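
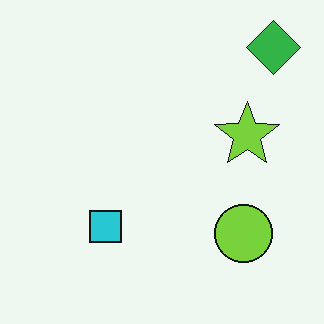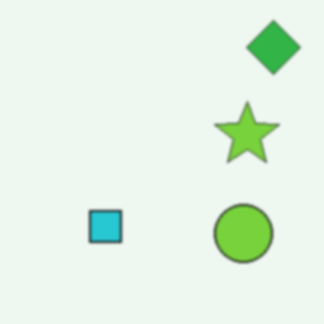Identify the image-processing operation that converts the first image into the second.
It was slightly softened.

Shape edges and outlines are uniformly softened across the whole image.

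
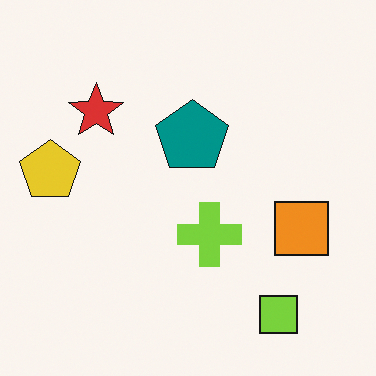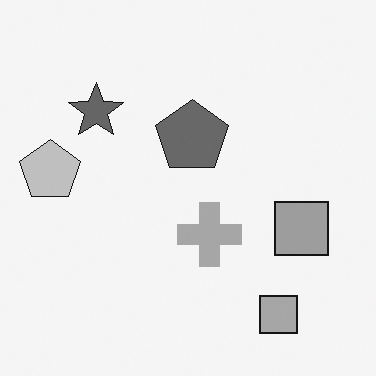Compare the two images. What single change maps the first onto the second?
Converted to grayscale.

All color is removed — every shape is now a shade of grey.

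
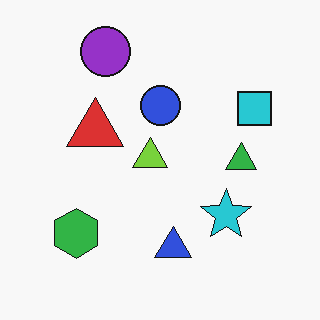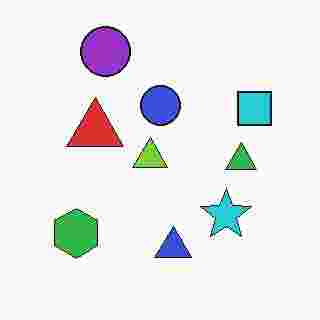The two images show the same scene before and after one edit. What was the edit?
The second image is the first degraded with heavy JPEG compression.

Blocky 8×8 compression artifacts appear around shape edges and the flat background shows ringing — characteristic JPEG degradation.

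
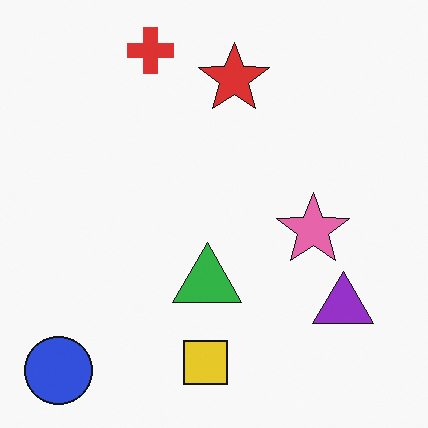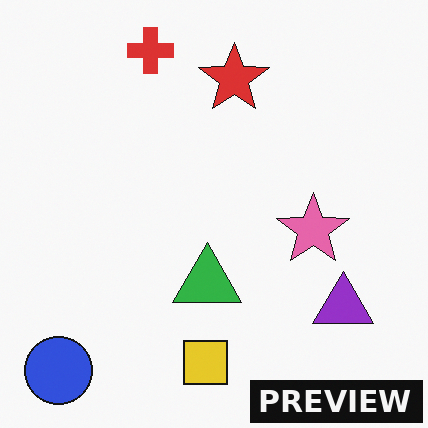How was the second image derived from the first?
This is the original image watermarked with the text "PREVIEW" in the lower-right corner.

A dark label reading "PREVIEW" appears in the lower-right corner.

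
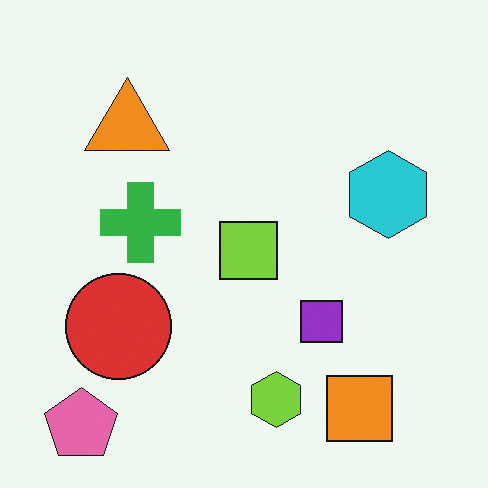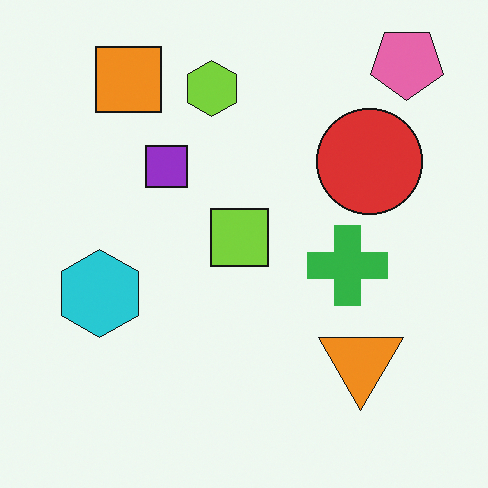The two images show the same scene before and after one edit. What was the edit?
The image was rotated 180°.

The pink pentagon sits in the bottom-left of the first image and the top-right of the second — consistent with a whole-image 180° rotation.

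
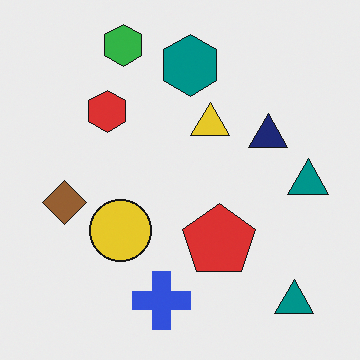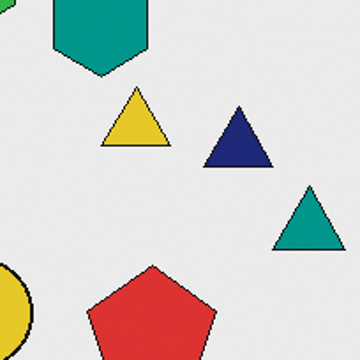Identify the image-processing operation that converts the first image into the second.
The second image is the first cropped tightly and scaled back up.

The visible shapes are larger and the field of view is narrower; shapes near the original edges may be partly or wholly outside the frame — a crop-and-rescale.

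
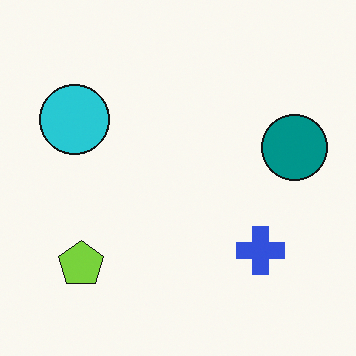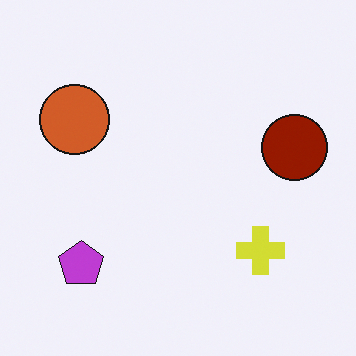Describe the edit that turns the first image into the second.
This is the original image hue-shifted through roughly half the color wheel.

Every shape's color has rotated by the same amount around the hue wheel — a uniform hue shift.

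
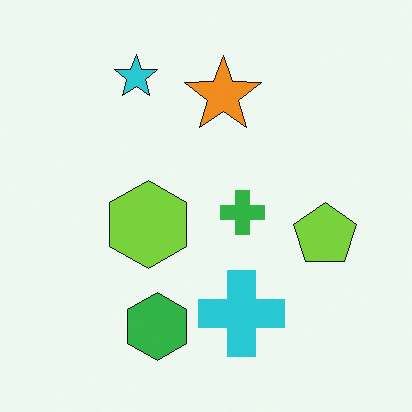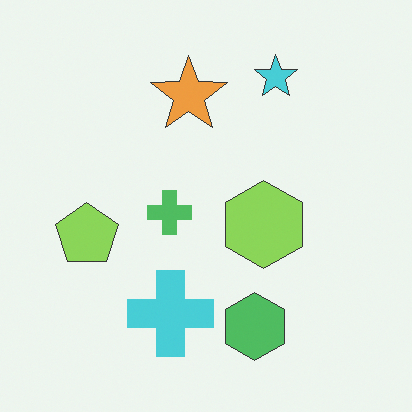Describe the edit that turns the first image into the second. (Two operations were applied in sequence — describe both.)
Given slightly reduced contrast, then flipped horizontally (left ↔ right).

Tones are pushed toward mid-grey across the whole image — a global contrast change. The lime pentagon is in the right of the first image and the left of the second — shapes on opposite sides of the vertical midline have swapped in a mirror flip.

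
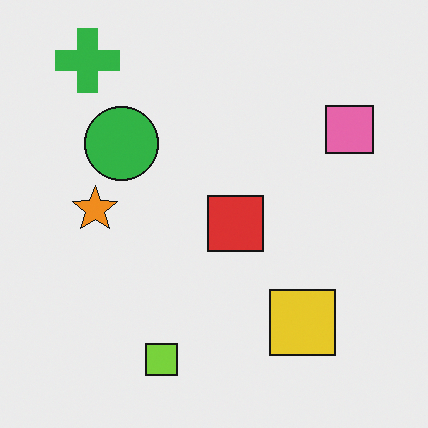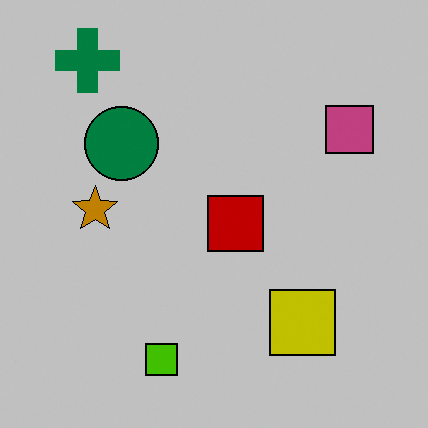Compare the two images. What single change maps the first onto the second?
This is the original image heavily posterized to just a handful of flat colors.

Each flat color has snapped to a coarser quantized level — most visibly, the near-white background has dropped to a flat grey.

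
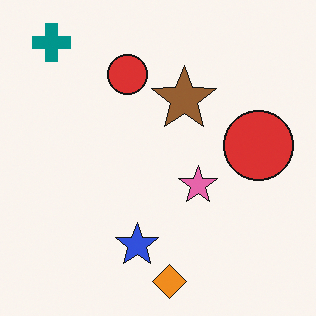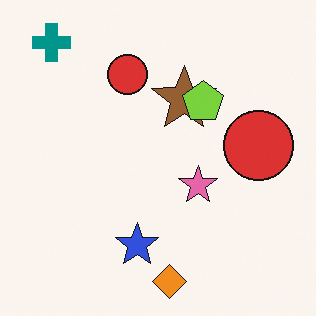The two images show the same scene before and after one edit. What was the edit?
The image was overlaid with an additional lime pentagon.

A lime pentagon appears in the second image that is absent from the first.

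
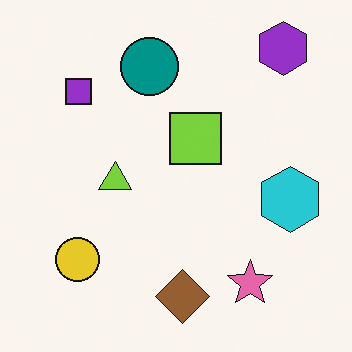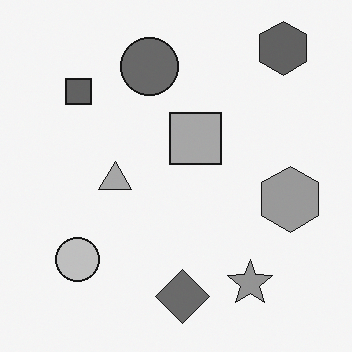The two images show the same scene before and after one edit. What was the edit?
Converted to grayscale.

All color is removed — every shape is now a shade of grey.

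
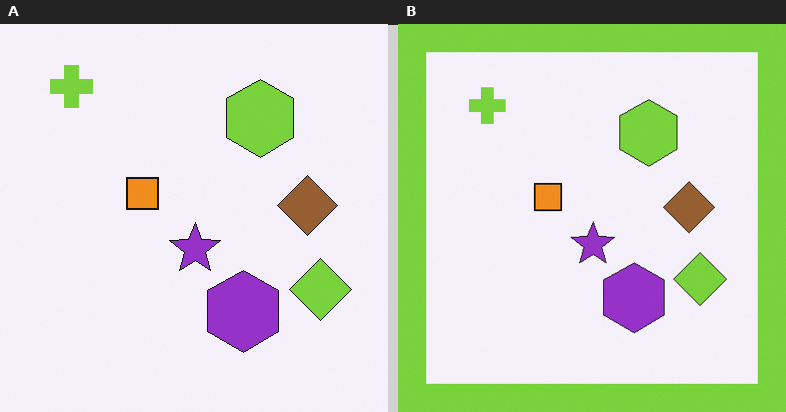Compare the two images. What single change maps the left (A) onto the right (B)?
Framed with a lime border.

A solid lime frame runs around the edge of the right (B) image, with the content slightly shrunk inside it.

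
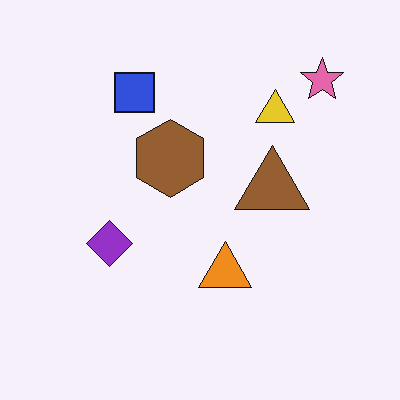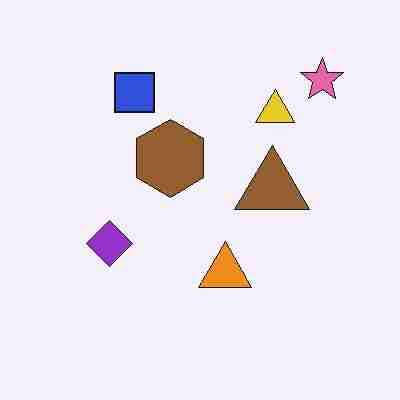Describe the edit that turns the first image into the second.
The image was degraded with heavy JPEG compression.

Blocky 8×8 compression artifacts appear around shape edges and the flat background shows ringing — characteristic JPEG degradation.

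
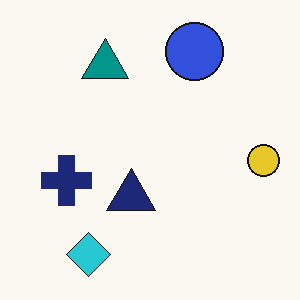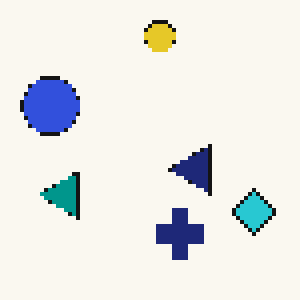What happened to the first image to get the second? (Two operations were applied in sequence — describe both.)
The transformation is: mildly pixelated, then rotated 90° counter-clockwise.

Shapes are reduced to large square blocks; fine edges and outlines are lost — a downscale-then-upscale (mosaic) effect. The cyan diamond sits in the bottom-left of the first image and the bottom-right of the second — consistent with a whole-image 90° counter-clockwise rotation.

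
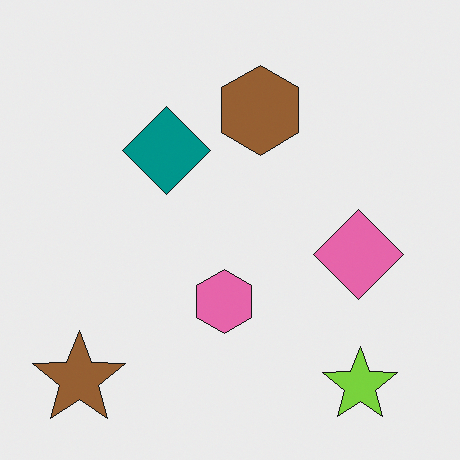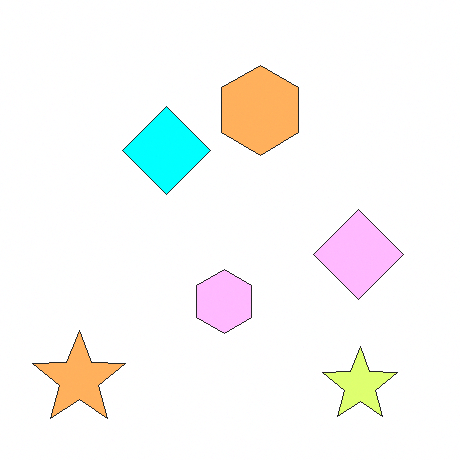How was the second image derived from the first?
The transformation is: brightened a lot.

Every pixel — background and shapes alike — is uniformly brightened.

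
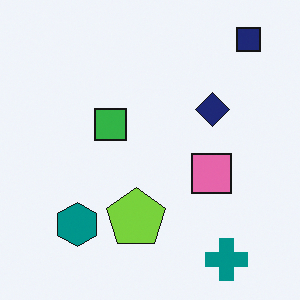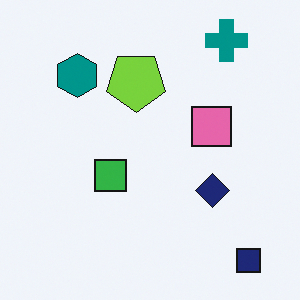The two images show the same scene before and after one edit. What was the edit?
The second image is the first flipped vertically (top ↔ bottom).

The navy square is in the top-right of the first image and the bottom-right of the second — shapes on opposite sides of the horizontal midline have swapped in a mirror flip.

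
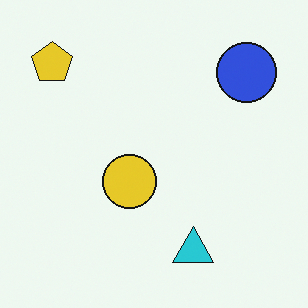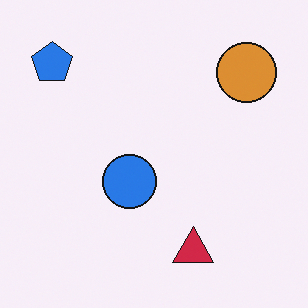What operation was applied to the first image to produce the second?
The second image is the first hue-shifted by a large amount.

Every shape's color has rotated by the same amount around the hue wheel — a uniform hue shift.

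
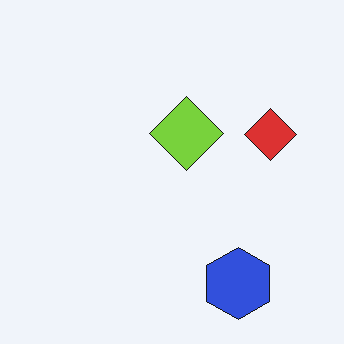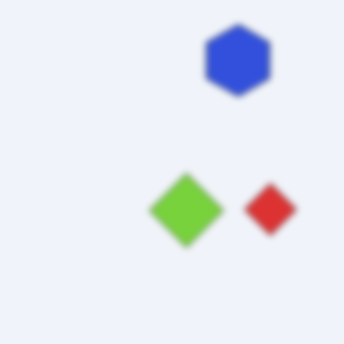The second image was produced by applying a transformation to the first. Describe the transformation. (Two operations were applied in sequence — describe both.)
The image was flipped vertically (top ↔ bottom), then noticeably gaussian-blurred.

The blue hexagon is in the bottom-right of the first image and the top-right of the second — shapes on opposite sides of the horizontal midline have swapped in a mirror flip. Shape edges and outlines are uniformly softened across the whole image.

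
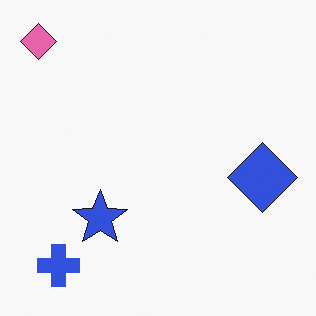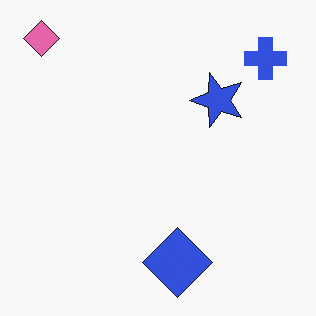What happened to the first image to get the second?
The second image is the first transposed (reflected across the top-left ↔ bottom-right diagonal).

Shapes have swapped their row and column positions — what was in the top-right is now in the bottom-left — a diagonal reflection.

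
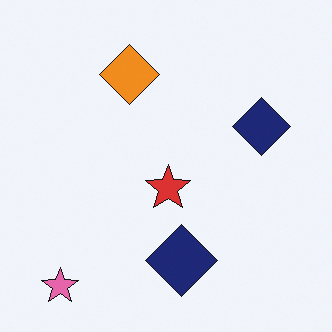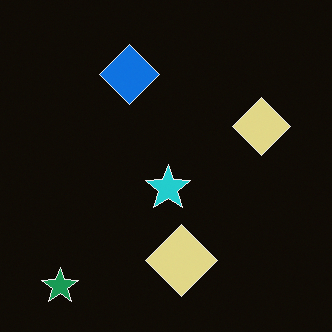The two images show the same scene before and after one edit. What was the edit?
The transformation is: color-inverted (negative).

The light background has become dark and every shape's color is its complement — a photographic negative.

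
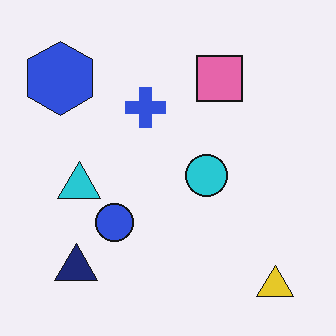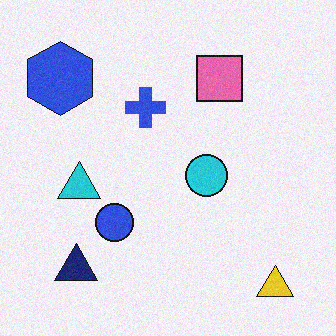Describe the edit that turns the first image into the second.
It was degraded with a light layer of grain.

Random speckle covers the whole image, including the flat background.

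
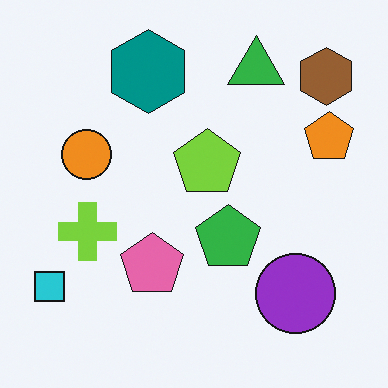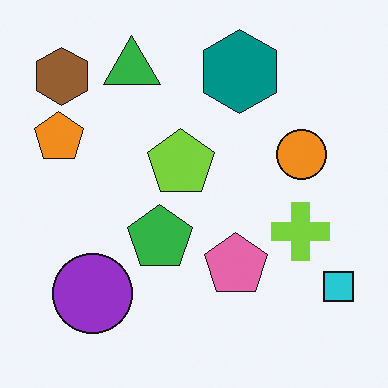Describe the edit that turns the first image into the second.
This is the original image flipped horizontally (left ↔ right).

The cyan square is in the bottom-left of the first image and the bottom-right of the second — shapes on opposite sides of the vertical midline have swapped in a mirror flip.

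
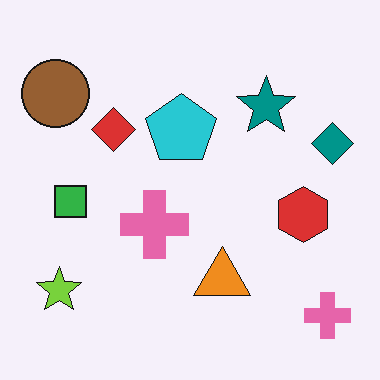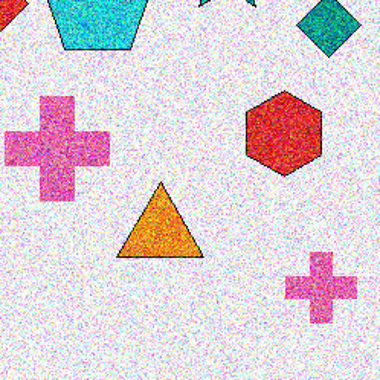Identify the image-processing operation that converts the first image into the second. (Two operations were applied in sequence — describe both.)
The transformation is: degraded with a thick layer of grain, then cropped slightly and scaled back up.

Random speckle covers the whole image, including the flat background. The visible shapes are larger and the field of view is narrower; shapes near the original edges may be partly or wholly outside the frame — a crop-and-rescale.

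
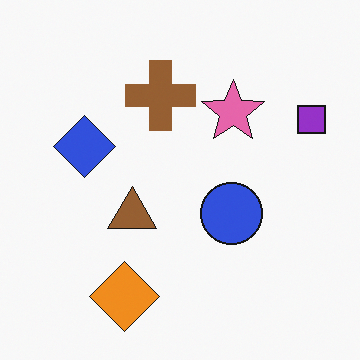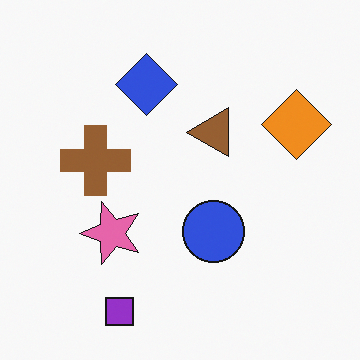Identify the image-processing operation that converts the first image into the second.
The image was transposed (reflected across the top-left ↔ bottom-right diagonal).

Shapes have swapped their row and column positions — what was in the top-right is now in the bottom-left — a diagonal reflection.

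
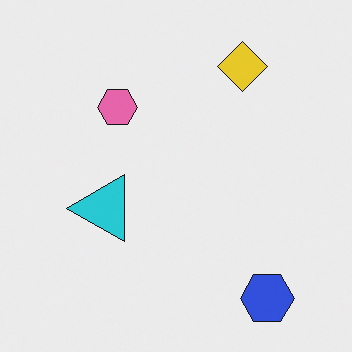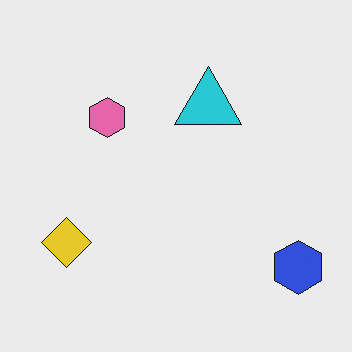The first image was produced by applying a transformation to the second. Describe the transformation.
The first image is the second transposed (reflected across the top-left ↔ bottom-right diagonal).

Shapes have swapped their row and column positions — what was in the top-right is now in the bottom-left — a diagonal reflection.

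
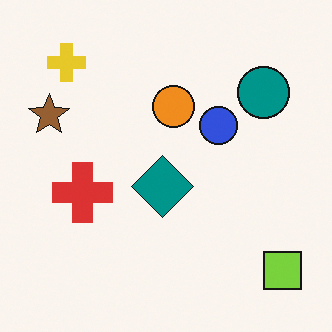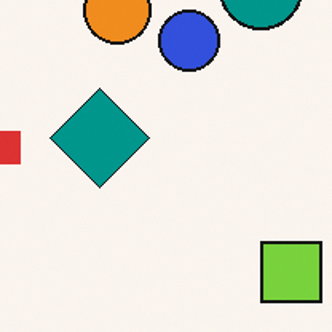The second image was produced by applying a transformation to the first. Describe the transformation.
The image was cropped slightly and scaled back up.

The visible shapes are larger and the field of view is narrower; shapes near the original edges may be partly or wholly outside the frame — a crop-and-rescale.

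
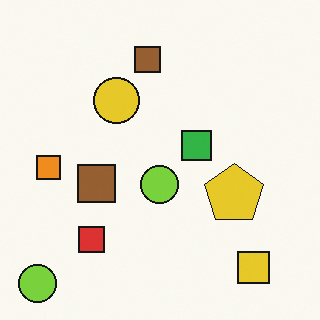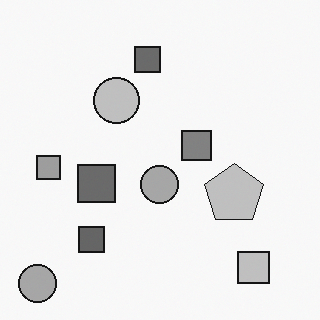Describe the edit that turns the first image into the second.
This is the original image converted to grayscale.

All color is removed — every shape is now a shade of grey.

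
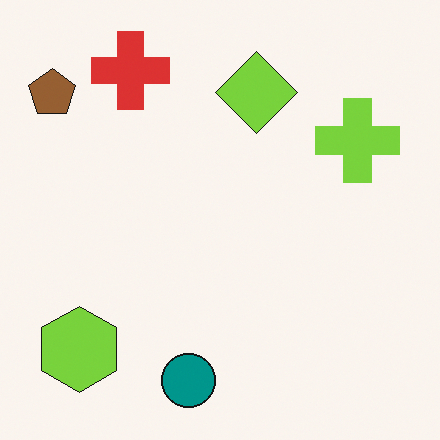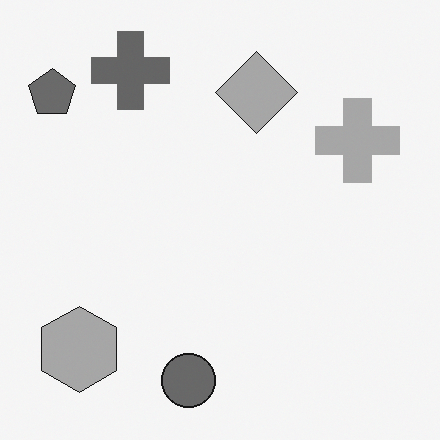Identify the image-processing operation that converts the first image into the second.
The transformation is: converted to grayscale.

All color is removed — every shape is now a shade of grey.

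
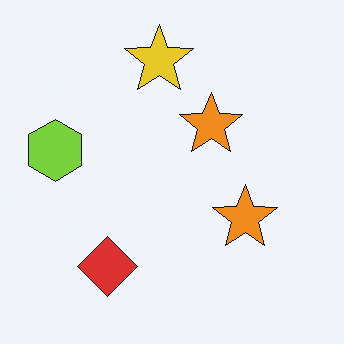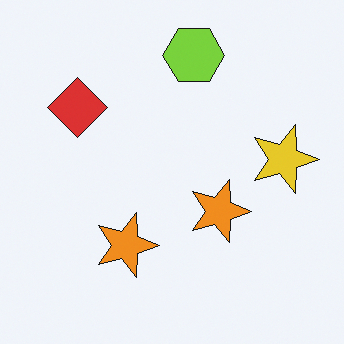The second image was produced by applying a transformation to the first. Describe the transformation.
The image was rotated 90° clockwise.

The lime hexagon sits in the left of the first image and the top of the second — consistent with a whole-image 90° clockwise rotation.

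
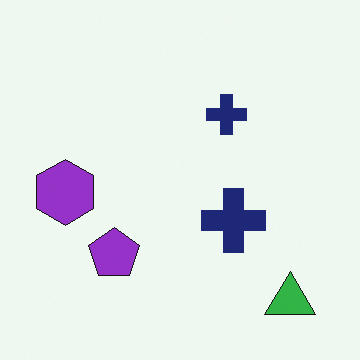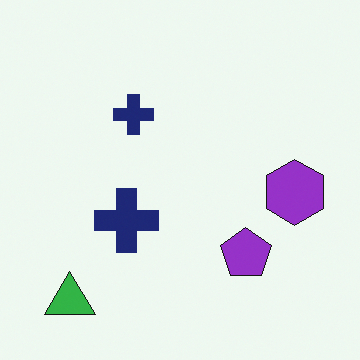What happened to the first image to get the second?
The second image is the first flipped horizontally (left ↔ right).

The purple hexagon is in the left of the first image and the right of the second — shapes on opposite sides of the vertical midline have swapped in a mirror flip.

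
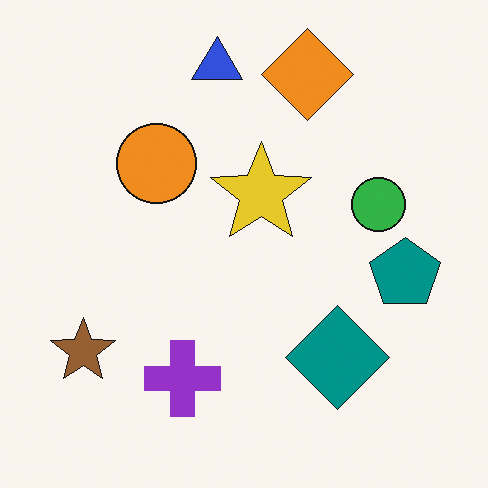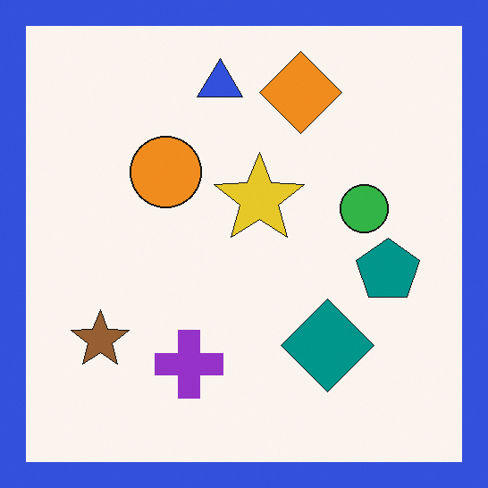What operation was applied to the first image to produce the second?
Framed with a blue border.

A solid blue frame runs around the edge of the second image, with the content slightly shrunk inside it.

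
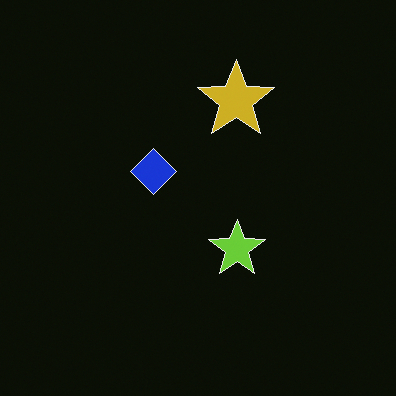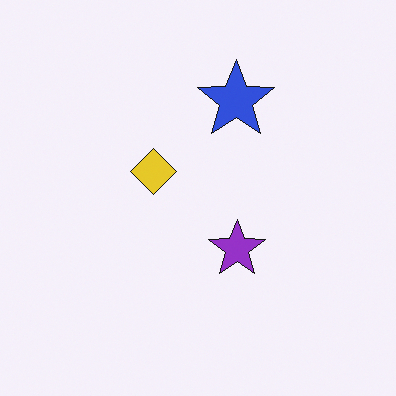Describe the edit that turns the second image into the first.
The transformation is: color-inverted (negative).

The light background has become dark and every shape's color is its complement — a photographic negative.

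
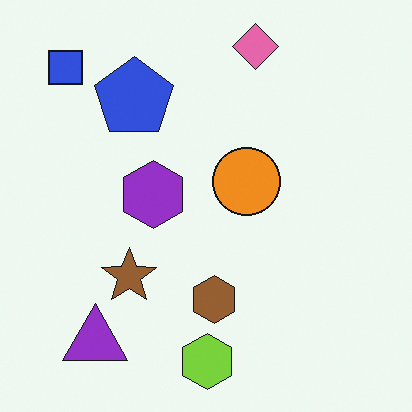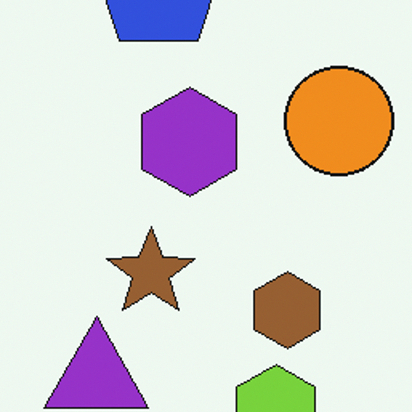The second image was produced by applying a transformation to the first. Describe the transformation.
It was cropped to a modestly smaller region and rescaled.

The visible shapes are larger and the field of view is narrower; shapes near the original edges may be partly or wholly outside the frame — a crop-and-rescale.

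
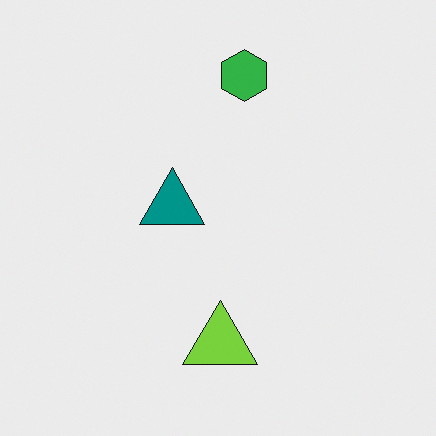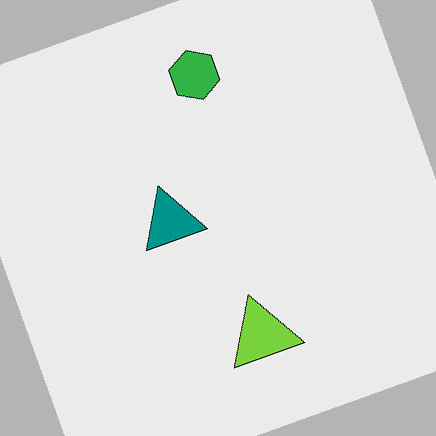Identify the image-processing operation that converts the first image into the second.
The transformation is: rotated counter-clockwise by a moderate amount.

Every shape is tilted by the same angle and the image corners show triangular fill wedges — a whole-image rotation by a non-right angle.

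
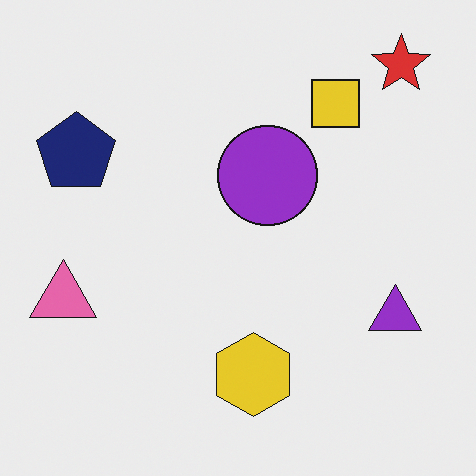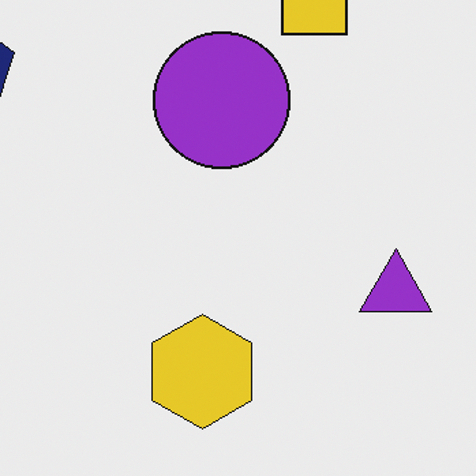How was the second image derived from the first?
The transformation is: cropped slightly and scaled back up.

The visible shapes are larger and the field of view is narrower; shapes near the original edges may be partly or wholly outside the frame — a crop-and-rescale.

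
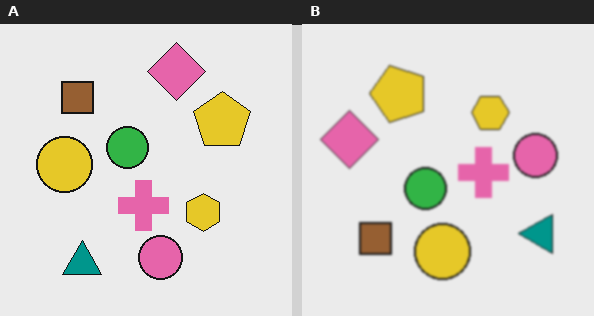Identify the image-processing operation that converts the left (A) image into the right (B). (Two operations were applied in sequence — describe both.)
It was lightly blurred, then rotated 90° counter-clockwise.

Shape edges and outlines are uniformly softened across the whole image. The teal triangle sits in the bottom-left of the left (A) image and the bottom-right of the right (B) — consistent with a whole-image 90° counter-clockwise rotation.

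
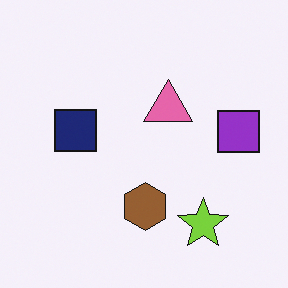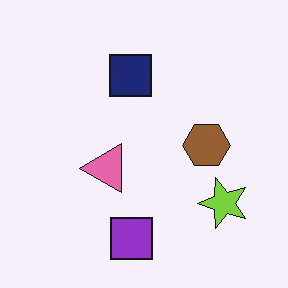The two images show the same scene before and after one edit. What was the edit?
This is the original image transposed (reflected across the top-left ↔ bottom-right diagonal).

Shapes have swapped their row and column positions — what was in the top-right is now in the bottom-left — a diagonal reflection.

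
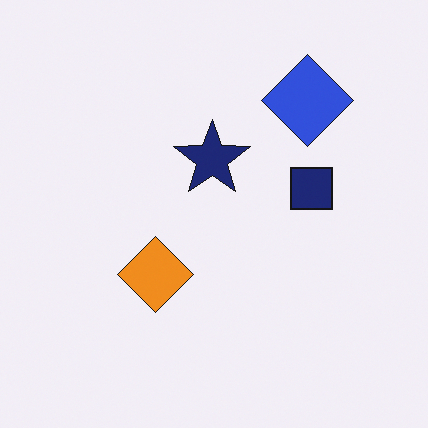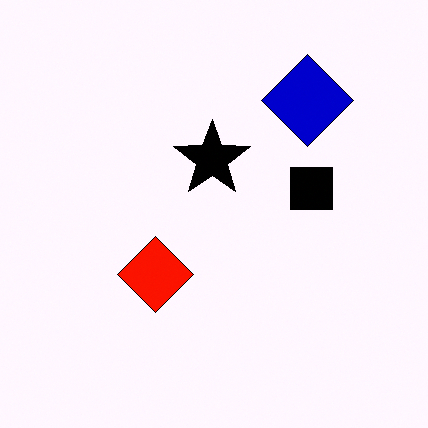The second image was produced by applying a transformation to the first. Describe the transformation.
The transformation is: boosted in contrast.

Tones are pushed away from mid-grey across the whole image — a global contrast change.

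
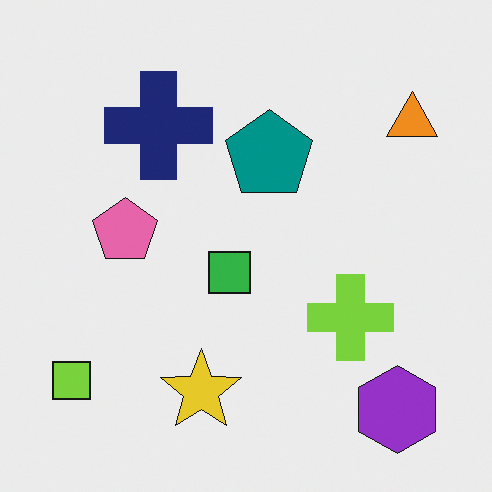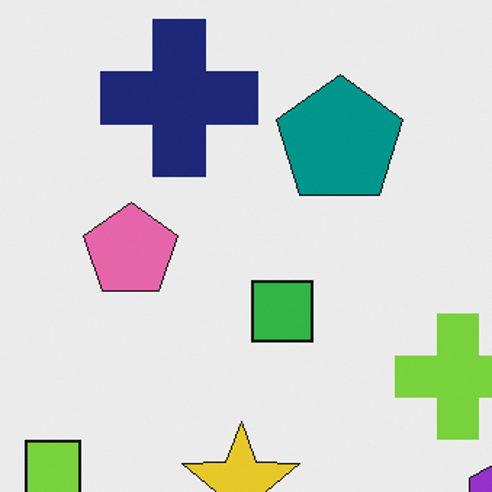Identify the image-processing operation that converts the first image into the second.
It was cropped slightly and scaled back up.

The visible shapes are larger and the field of view is narrower; shapes near the original edges may be partly or wholly outside the frame — a crop-and-rescale.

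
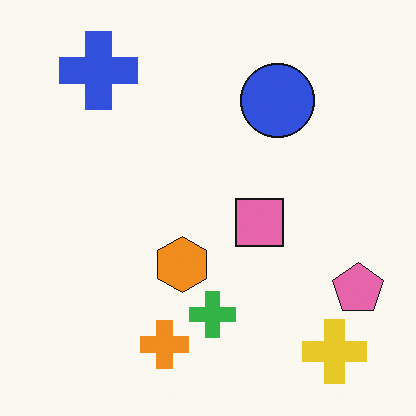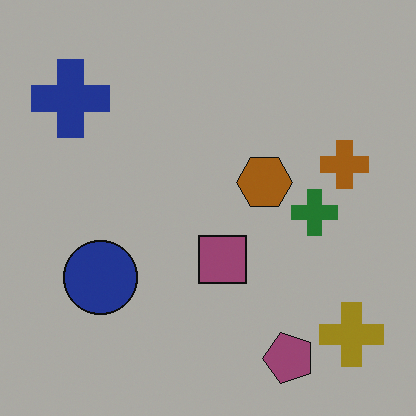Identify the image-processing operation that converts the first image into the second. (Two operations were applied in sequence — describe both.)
The second image is the first substantially darkened, then transposed (reflected across the top-left ↔ bottom-right diagonal).

Every pixel — background and shapes alike — is uniformly darkened. Shapes have swapped their row and column positions — what was in the top-right is now in the bottom-left — a diagonal reflection.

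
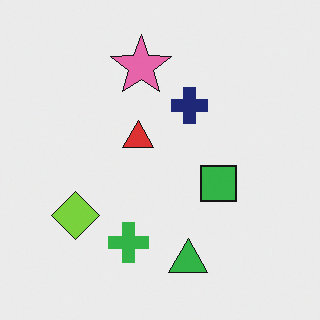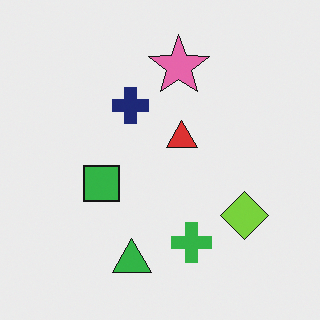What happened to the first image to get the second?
The image was flipped horizontally (left ↔ right).

The lime diamond is in the bottom-left of the first image and the bottom-right of the second — shapes on opposite sides of the vertical midline have swapped in a mirror flip.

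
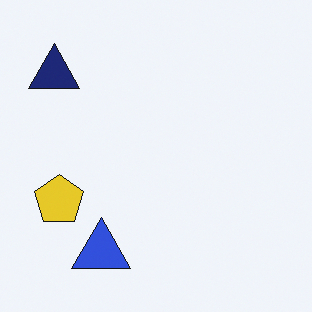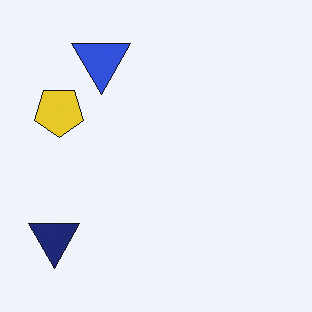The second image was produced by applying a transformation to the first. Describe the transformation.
The image was flipped vertically (top ↔ bottom).

The blue triangle is in the bottom-left of the first image and the top-left of the second — shapes on opposite sides of the horizontal midline have swapped in a mirror flip.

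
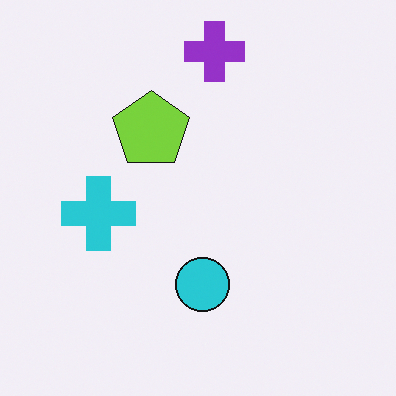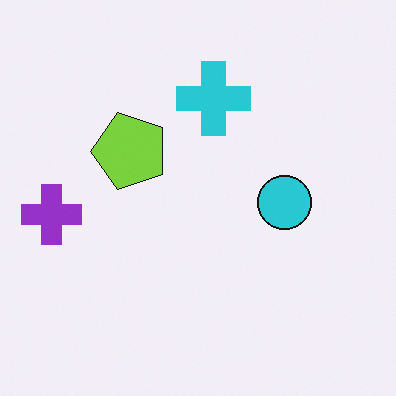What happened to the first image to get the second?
Transposed (reflected across the top-left ↔ bottom-right diagonal).

Shapes have swapped their row and column positions — what was in the top-right is now in the bottom-left — a diagonal reflection.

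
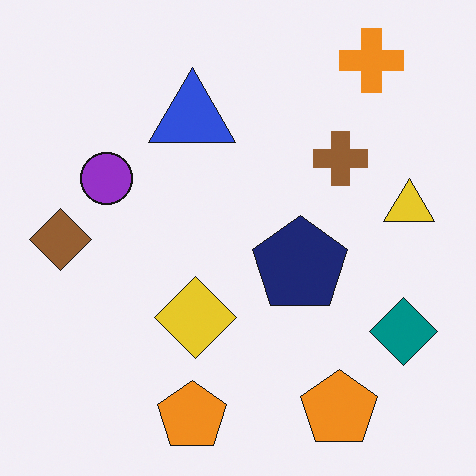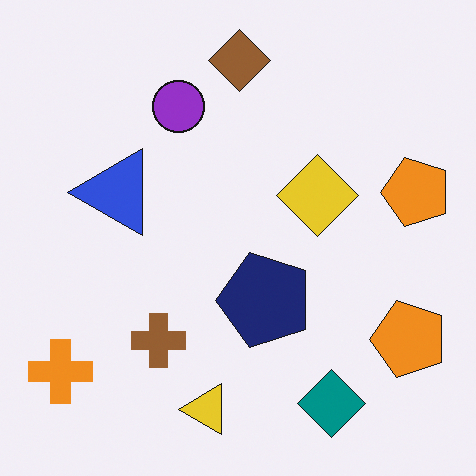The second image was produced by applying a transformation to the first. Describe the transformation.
It was transposed (reflected across the top-left ↔ bottom-right diagonal).

Shapes have swapped their row and column positions — what was in the top-right is now in the bottom-left — a diagonal reflection.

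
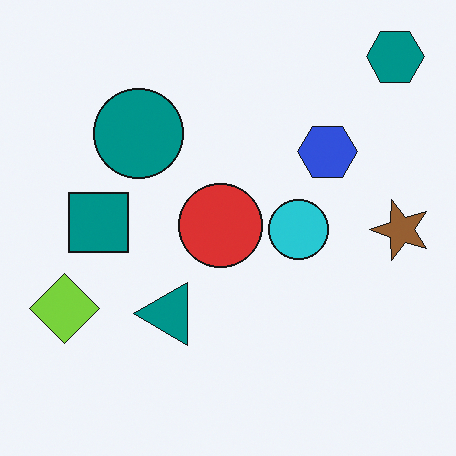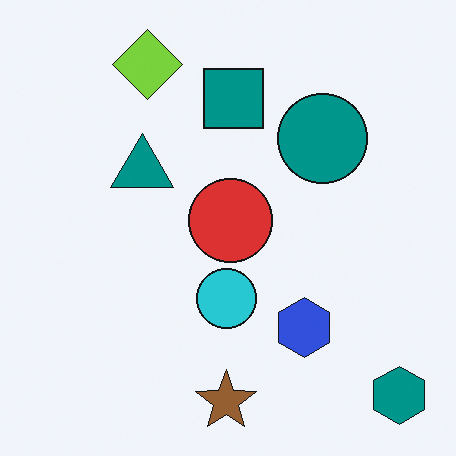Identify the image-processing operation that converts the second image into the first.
The image was rotated 90° counter-clockwise.

The teal hexagon sits in the bottom-right of the second image and the top-right of the first — consistent with a whole-image 90° counter-clockwise rotation.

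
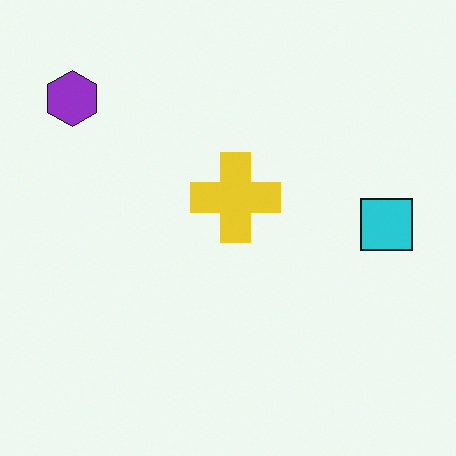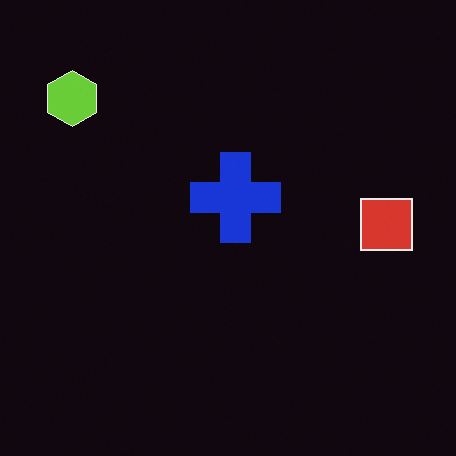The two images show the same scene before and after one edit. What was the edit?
The image was color-inverted (negative).

The light background has become dark and every shape's color is its complement — a photographic negative.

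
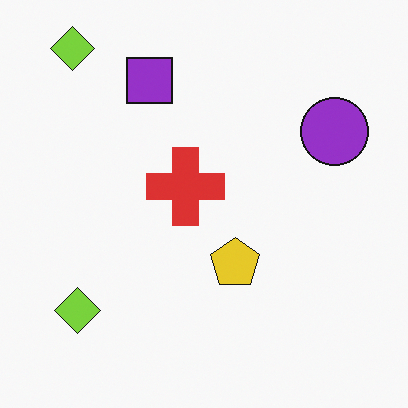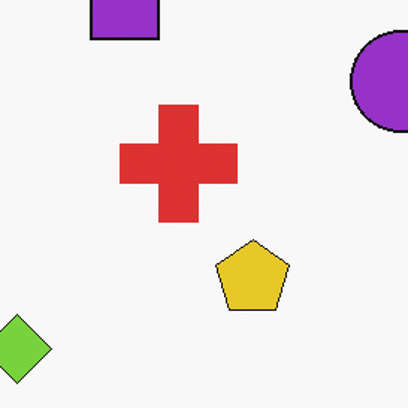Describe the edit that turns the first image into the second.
This is the original image cropped slightly and scaled back up.

The visible shapes are larger and the field of view is narrower; shapes near the original edges may be partly or wholly outside the frame — a crop-and-rescale.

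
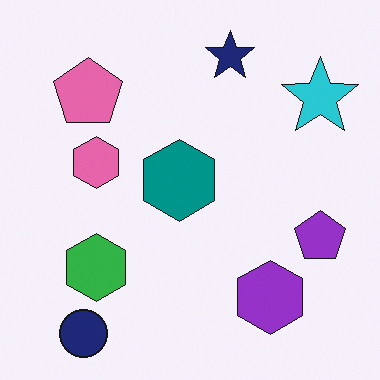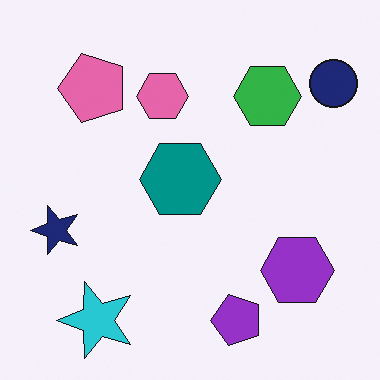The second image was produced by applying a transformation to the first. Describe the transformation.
The image was transposed (reflected across the top-left ↔ bottom-right diagonal).

Shapes have swapped their row and column positions — what was in the top-right is now in the bottom-left — a diagonal reflection.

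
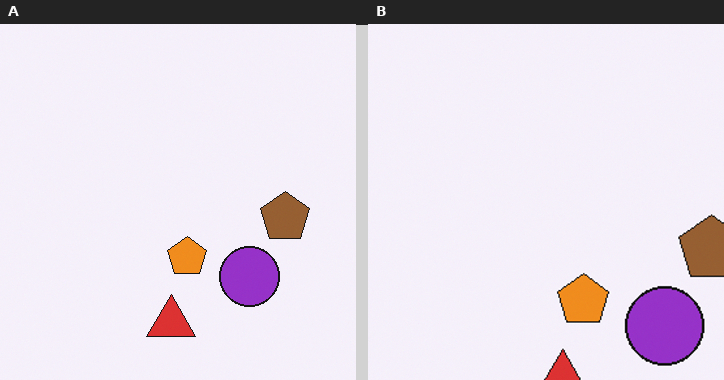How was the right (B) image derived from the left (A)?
It was cropped to a modestly smaller region and rescaled.

The visible shapes are larger and the field of view is narrower; shapes near the original edges may be partly or wholly outside the frame — a crop-and-rescale.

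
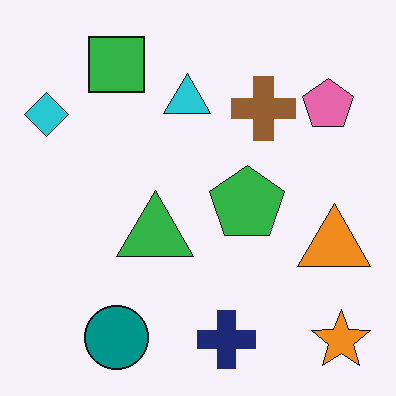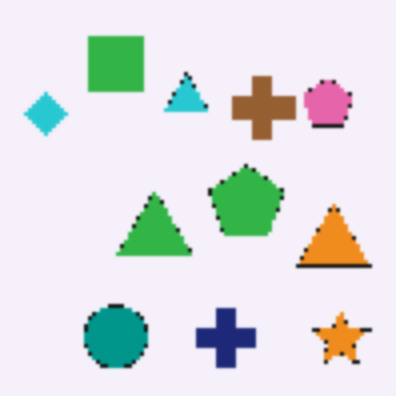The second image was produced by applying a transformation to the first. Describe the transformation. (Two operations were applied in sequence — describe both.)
It was mildly pixelated, then lightly blurred.

Shapes are reduced to large square blocks; fine edges and outlines are lost — a downscale-then-upscale (mosaic) effect. Shape edges and outlines are uniformly softened across the whole image.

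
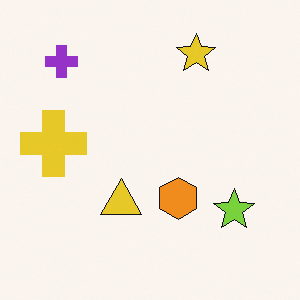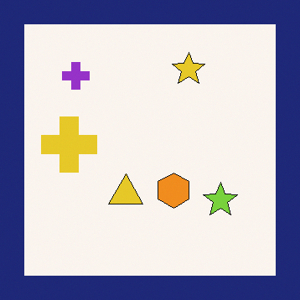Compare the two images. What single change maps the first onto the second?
It was framed with a navy border.

A solid navy frame runs around the edge of the second image, with the content slightly shrunk inside it.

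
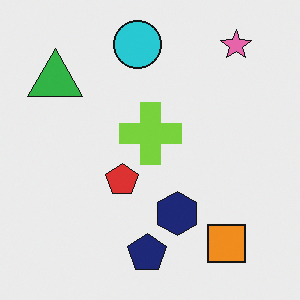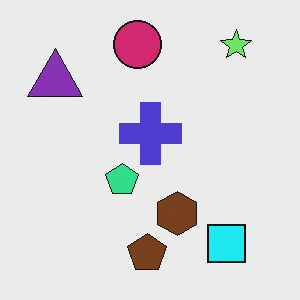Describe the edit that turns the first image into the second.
Hue-shifted by a moderate amount.

Every shape's color has rotated by the same amount around the hue wheel — a uniform hue shift.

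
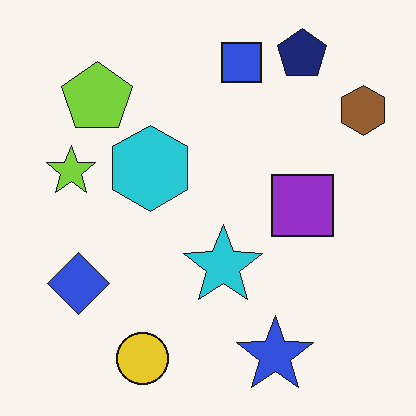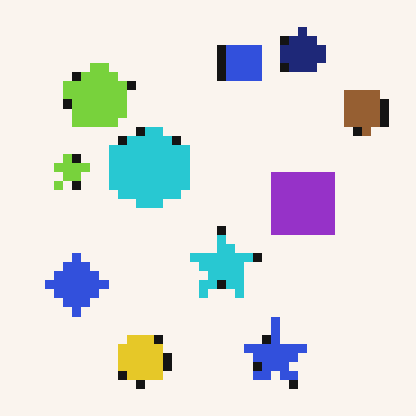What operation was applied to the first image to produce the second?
This is the original image coarsely pixelated.

Shapes are reduced to large square blocks; fine edges and outlines are lost — a downscale-then-upscale (mosaic) effect.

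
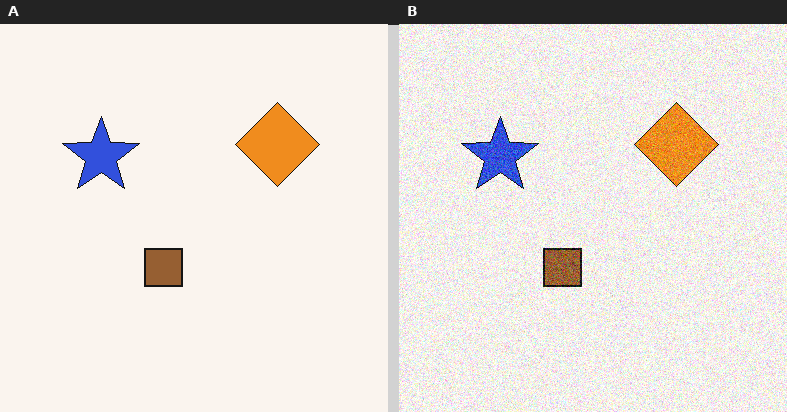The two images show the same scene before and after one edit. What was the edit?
The image was degraded with moderate additive noise.

Random speckle covers the whole image, including the flat background.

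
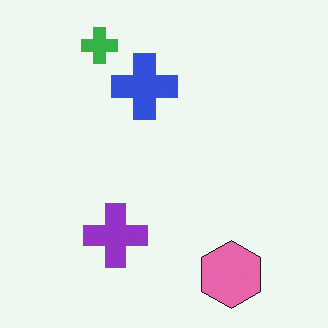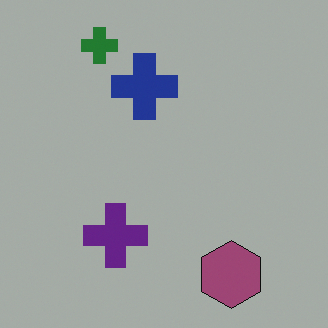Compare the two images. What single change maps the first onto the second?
Darkened a lot.

Every pixel — background and shapes alike — is uniformly darkened.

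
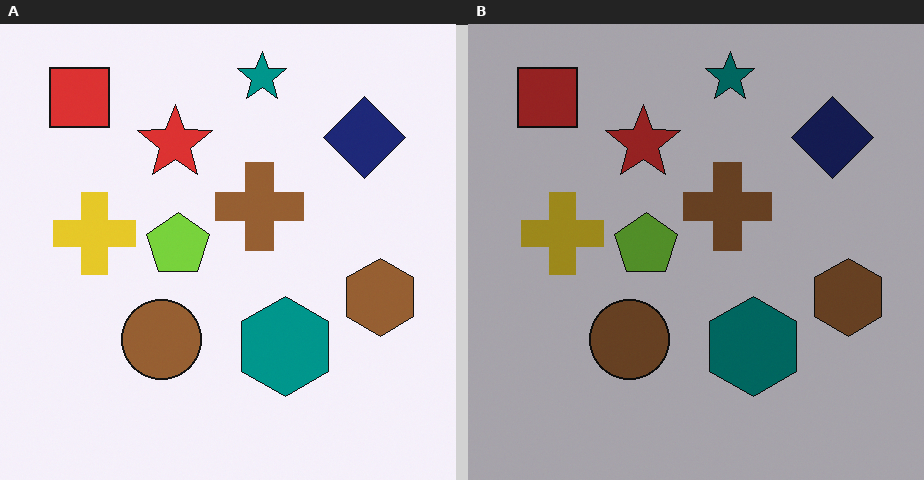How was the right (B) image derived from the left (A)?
The transformation is: darkened a lot.

Every pixel — background and shapes alike — is uniformly darkened.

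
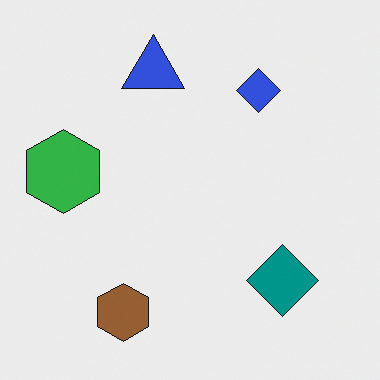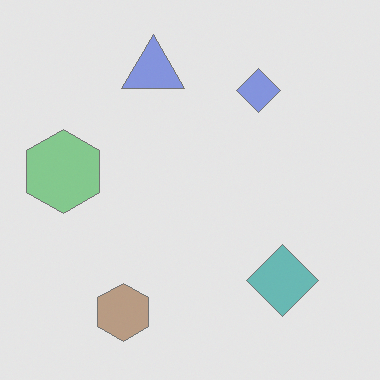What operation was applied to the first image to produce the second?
This is the original image given much lower contrast.

Tones are pushed toward mid-grey across the whole image — a global contrast change.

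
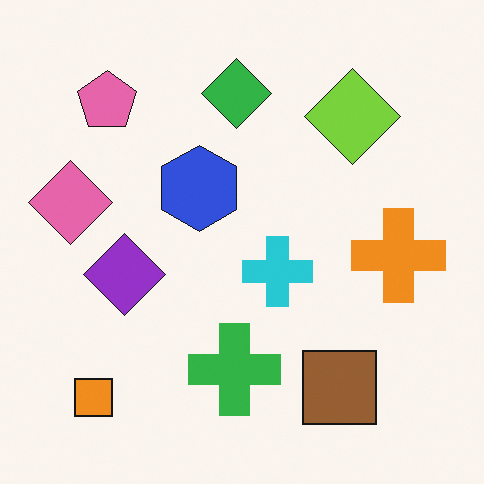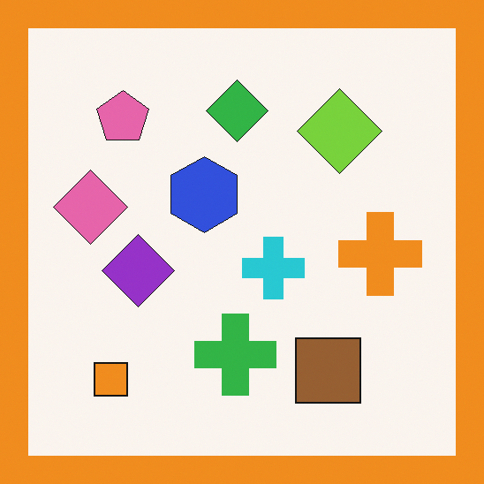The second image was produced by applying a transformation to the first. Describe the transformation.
The transformation is: framed with a orange border.

A solid orange frame runs around the edge of the second image, with the content slightly shrunk inside it.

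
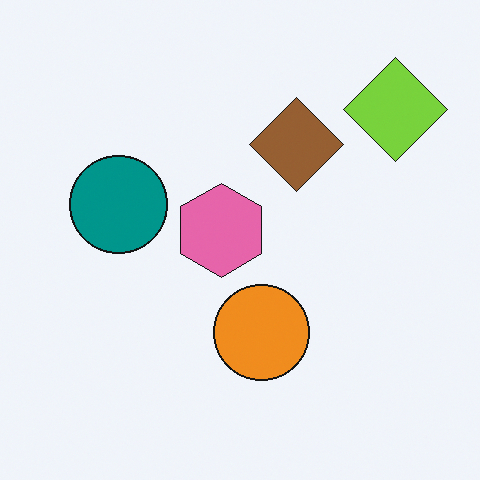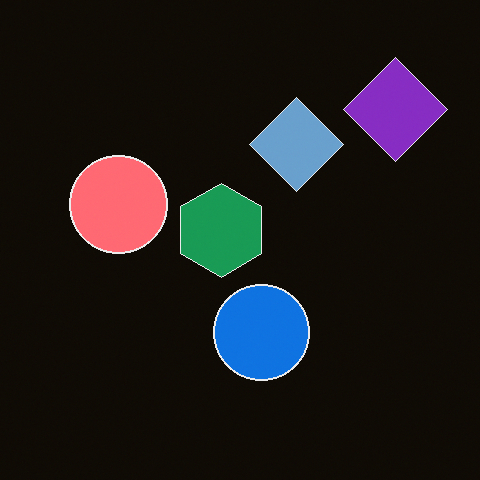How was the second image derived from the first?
It was color-inverted (negative).

The light background has become dark and every shape's color is its complement — a photographic negative.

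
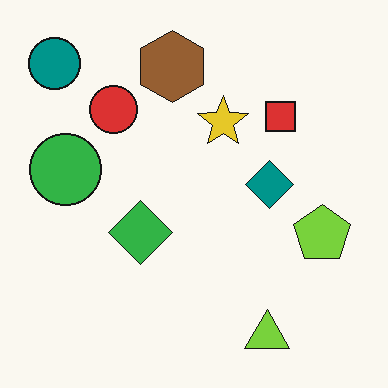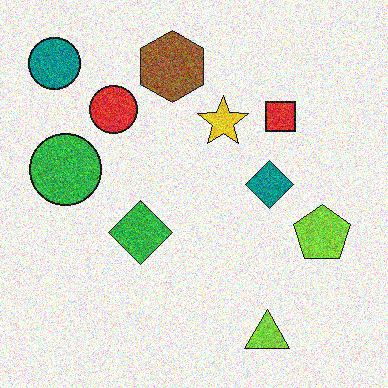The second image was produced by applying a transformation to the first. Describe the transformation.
It was degraded with a thick layer of grain.

Random speckle covers the whole image, including the flat background.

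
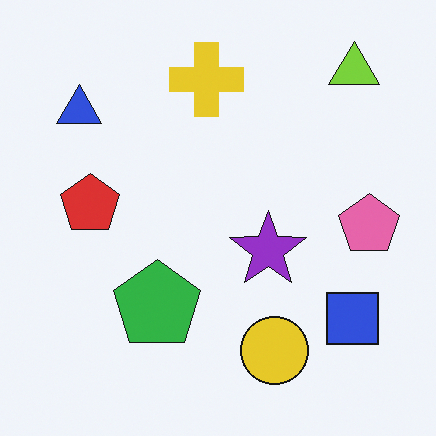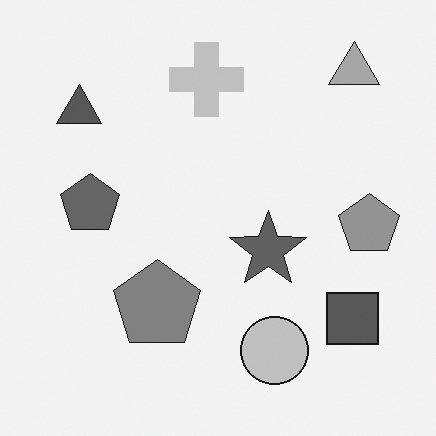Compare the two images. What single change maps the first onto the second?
This is the original image converted to grayscale.

All color is removed — every shape is now a shade of grey.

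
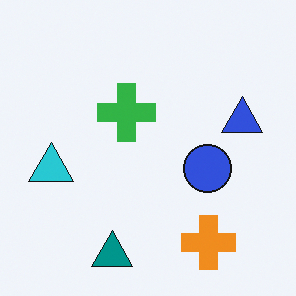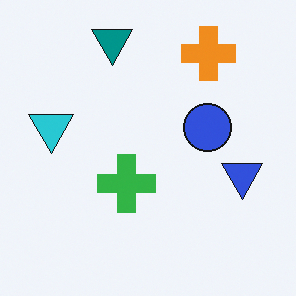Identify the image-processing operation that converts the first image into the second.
Flipped vertically (top ↔ bottom).

The teal triangle is in the bottom of the first image and the top of the second — shapes on opposite sides of the horizontal midline have swapped in a mirror flip.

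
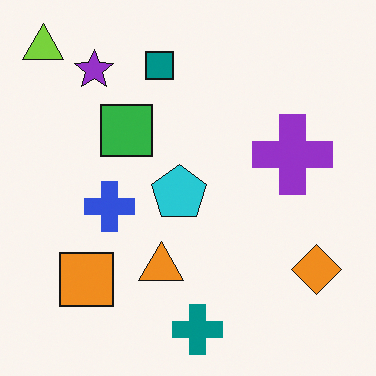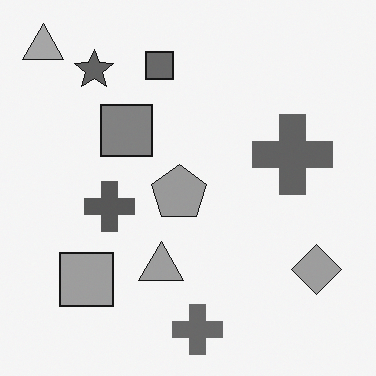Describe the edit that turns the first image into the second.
It was converted to grayscale.

All color is removed — every shape is now a shade of grey.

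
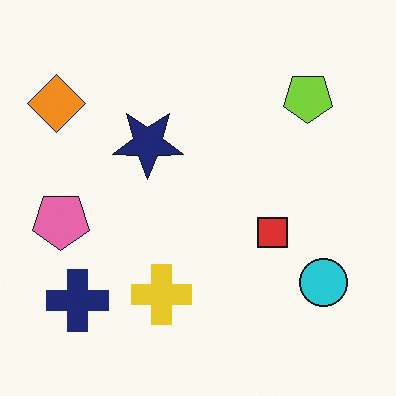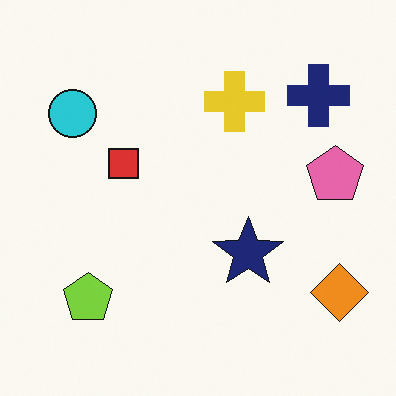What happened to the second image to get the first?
The image was rotated 180°.

The orange diamond sits in the bottom-right of the second image and the top-left of the first — consistent with a whole-image 180° rotation.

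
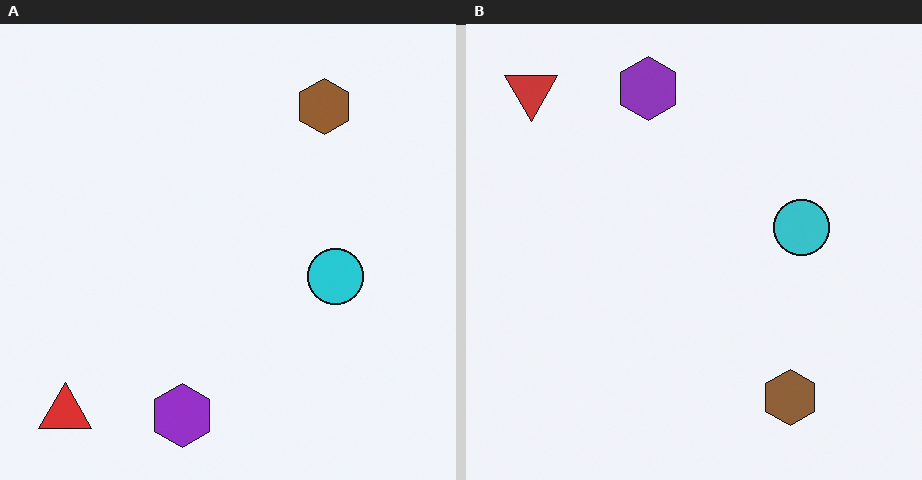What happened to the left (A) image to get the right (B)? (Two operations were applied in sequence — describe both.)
The right (B) image is the left (A) flipped vertically (top ↔ bottom), then slightly desaturated.

The purple hexagon is in the bottom of the left (A) image and the top of the right (B) — shapes on opposite sides of the horizontal midline have swapped in a mirror flip. All colors are more muted and greyish — a global saturation change.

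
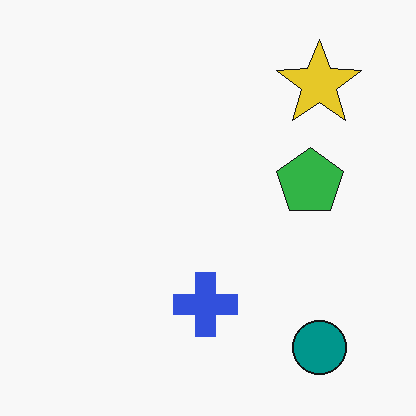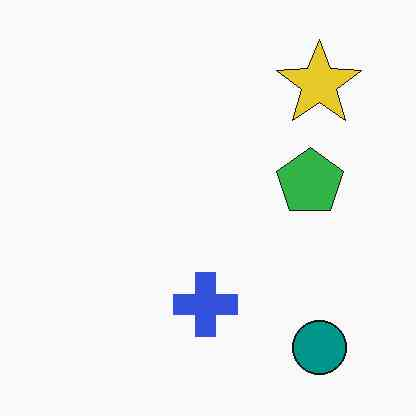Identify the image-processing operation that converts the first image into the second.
It was given moderate JPEG compression.

Blocky 8×8 compression artifacts appear around shape edges and the flat background shows ringing — characteristic JPEG degradation.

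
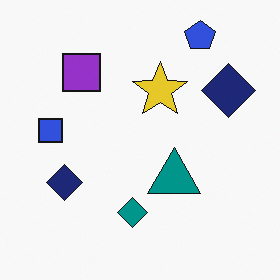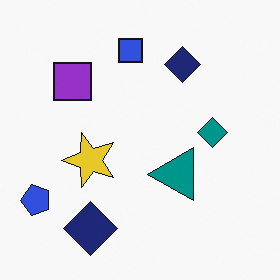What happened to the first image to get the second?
It was transposed (reflected across the top-left ↔ bottom-right diagonal).

Shapes have swapped their row and column positions — what was in the top-right is now in the bottom-left — a diagonal reflection.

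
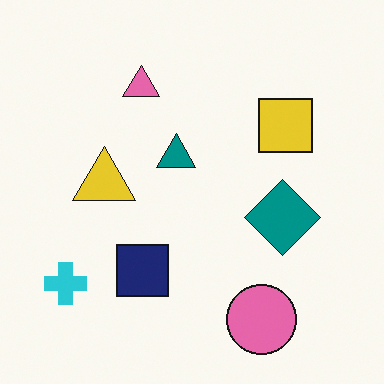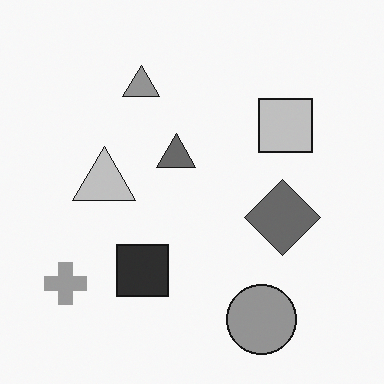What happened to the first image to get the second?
The transformation is: converted to grayscale.

All color is removed — every shape is now a shade of grey.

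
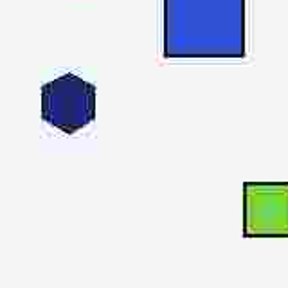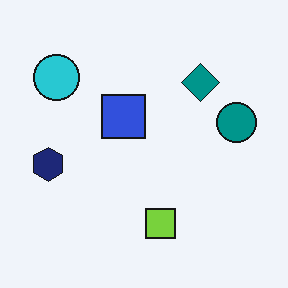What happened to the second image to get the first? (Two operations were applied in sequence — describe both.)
It was heavily JPEG-compressed with obvious blocking artifacts, then cropped tightly and scaled back up.

Blocky 8×8 compression artifacts appear around shape edges and the flat background shows ringing — characteristic JPEG degradation. The visible shapes are larger and the field of view is narrower; shapes near the original edges may be partly or wholly outside the frame — a crop-and-rescale.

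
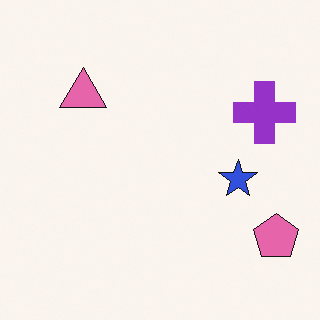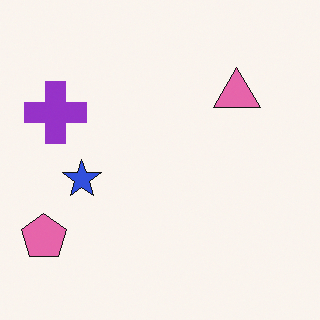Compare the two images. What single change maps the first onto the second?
This is the original image flipped horizontally (left ↔ right).

The pink pentagon is in the bottom-right of the first image and the bottom-left of the second — shapes on opposite sides of the vertical midline have swapped in a mirror flip.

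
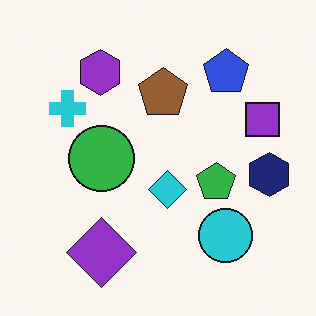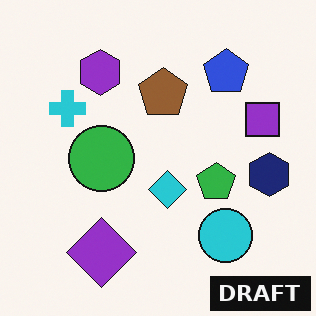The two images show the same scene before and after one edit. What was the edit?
The second image is the first watermarked with the text "DRAFT" in the lower-right corner.

A dark label reading "DRAFT" appears in the lower-right corner.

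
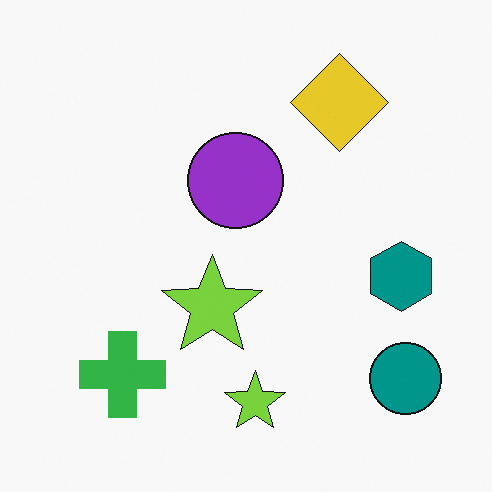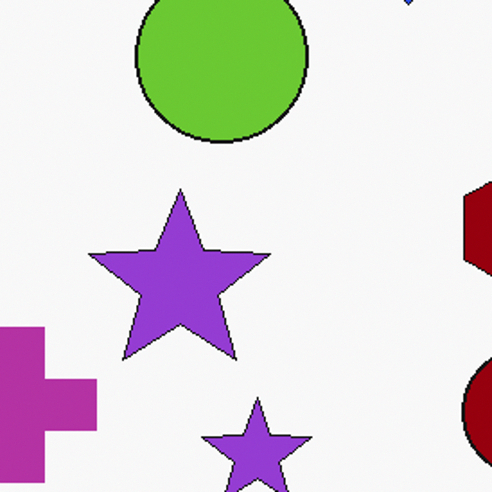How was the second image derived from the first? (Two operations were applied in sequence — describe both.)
The second image is the first hue-shifted through roughly half the color wheel, then cropped to a noticeably smaller region and rescaled.

Every shape's color has rotated by the same amount around the hue wheel — a uniform hue shift. The visible shapes are larger and the field of view is narrower; shapes near the original edges may be partly or wholly outside the frame — a crop-and-rescale.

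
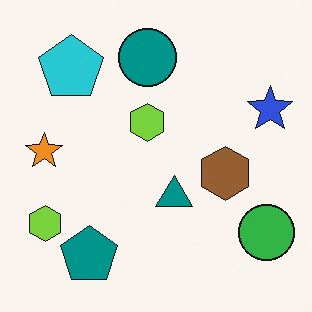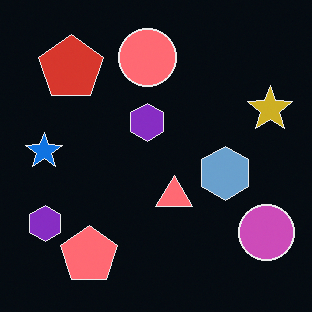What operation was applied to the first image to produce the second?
Color-inverted (negative).

The light background has become dark and every shape's color is its complement — a photographic negative.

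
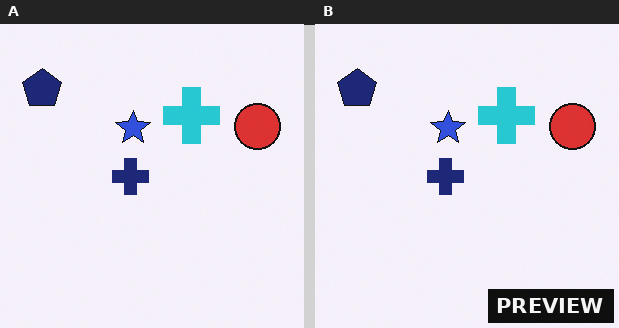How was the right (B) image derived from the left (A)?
It was watermarked with the text "PREVIEW" in the lower-right corner.

A dark label reading "PREVIEW" appears in the lower-right corner.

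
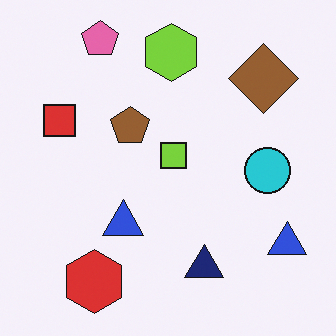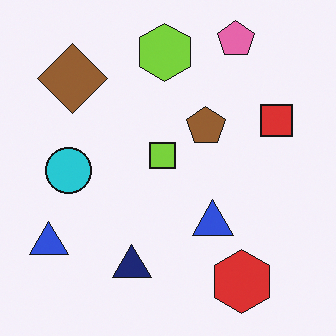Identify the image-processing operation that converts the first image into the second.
It was flipped horizontally (left ↔ right).

The red square is in the left of the first image and the right of the second — shapes on opposite sides of the vertical midline have swapped in a mirror flip.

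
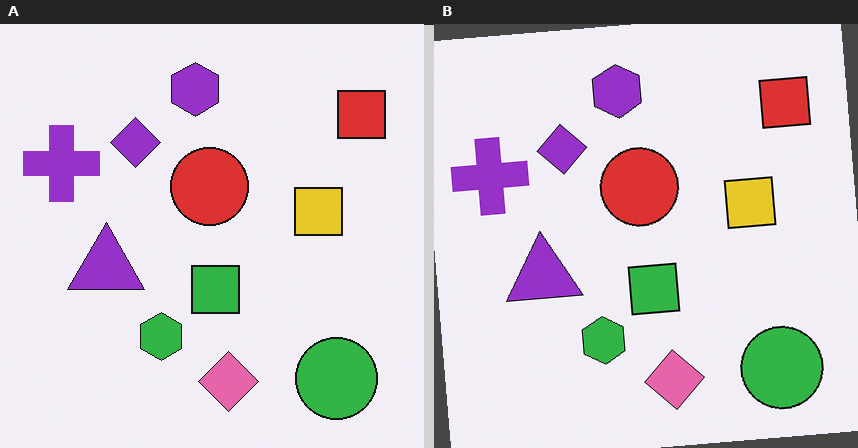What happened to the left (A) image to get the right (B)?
The transformation is: rotated counter-clockwise by a few degrees.

Every shape is tilted by the same angle and the image corners show triangular fill wedges — a whole-image rotation by a non-right angle.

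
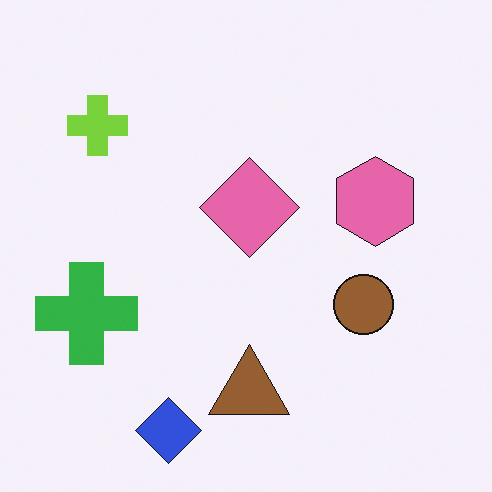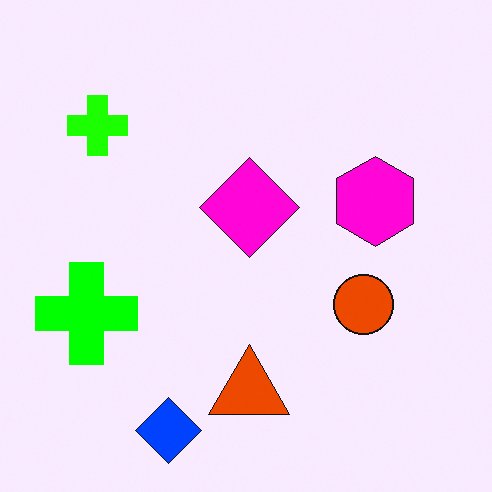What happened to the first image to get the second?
The image was heavily oversaturated.

All colors are more vivid — a global saturation change.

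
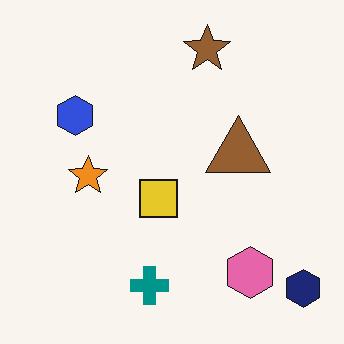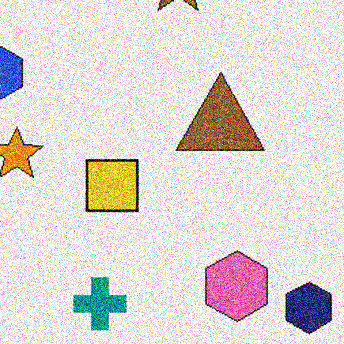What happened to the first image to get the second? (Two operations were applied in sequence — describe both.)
Cropped slightly and scaled back up, then degraded with strong gaussian noise.

The visible shapes are larger and the field of view is narrower; shapes near the original edges may be partly or wholly outside the frame — a crop-and-rescale. Random speckle covers the whole image, including the flat background.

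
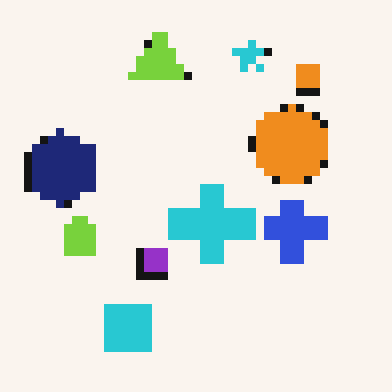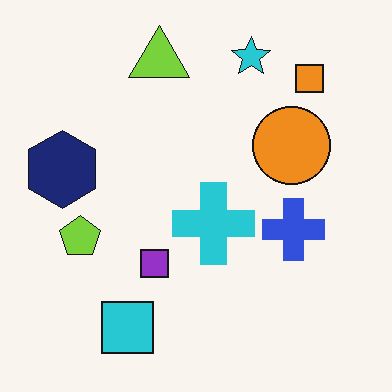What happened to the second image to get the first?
This is the original image pixelated into visible square blocks.

Shapes are reduced to large square blocks; fine edges and outlines are lost — a downscale-then-upscale (mosaic) effect.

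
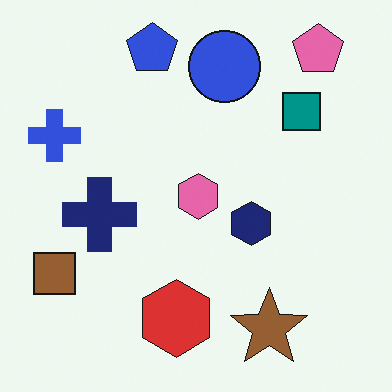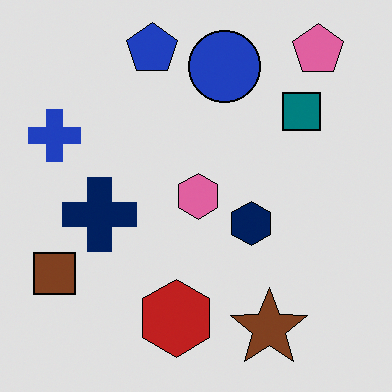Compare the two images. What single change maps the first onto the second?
The transformation is: moderately posterized.

Each flat color has snapped to a coarser quantized level — most visibly, the near-white background has dropped to a flat grey.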